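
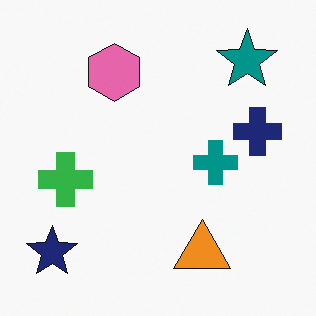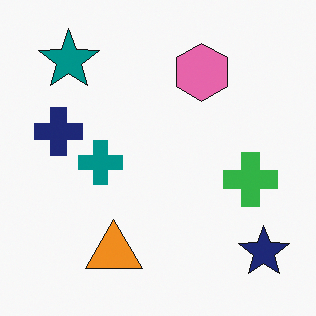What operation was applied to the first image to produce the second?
Flipped horizontally (left ↔ right).

The navy star is in the bottom-left of the first image and the bottom-right of the second — shapes on opposite sides of the vertical midline have swapped in a mirror flip.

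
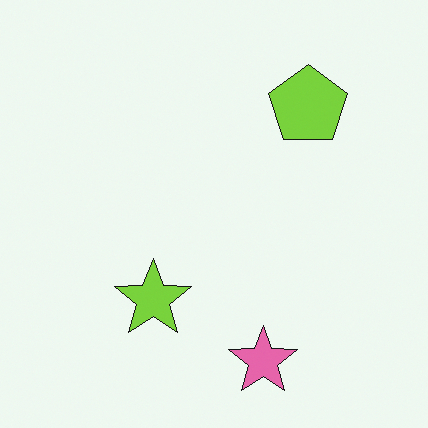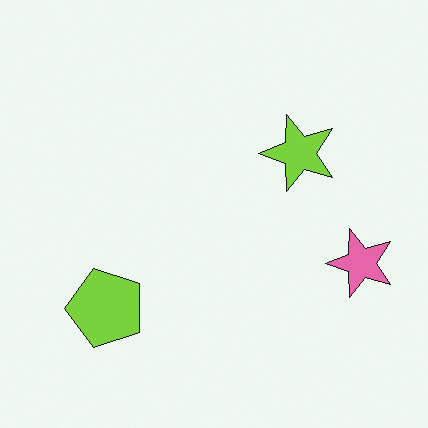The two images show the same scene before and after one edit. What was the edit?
This is the original image transposed (reflected across the top-left ↔ bottom-right diagonal).

Shapes have swapped their row and column positions — what was in the top-right is now in the bottom-left — a diagonal reflection.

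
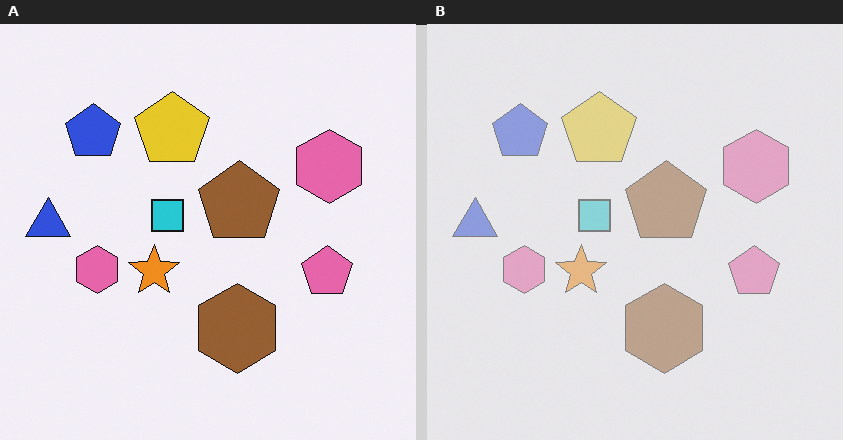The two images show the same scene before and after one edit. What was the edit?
The image was washed out (contrast reduced).

Tones are pushed toward mid-grey across the whole image — a global contrast change.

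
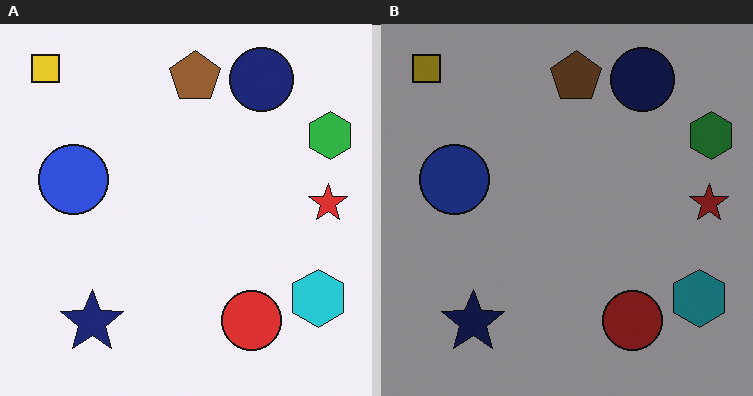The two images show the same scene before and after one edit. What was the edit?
It was noticeably darkened.

Every pixel — background and shapes alike — is uniformly darkened.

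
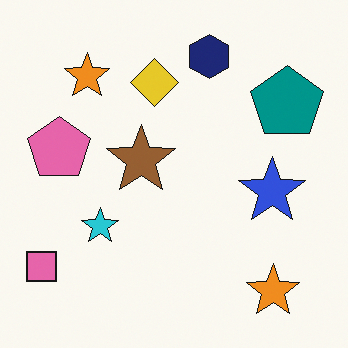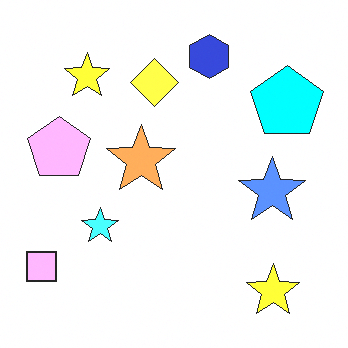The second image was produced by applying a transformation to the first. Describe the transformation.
The second image is the first noticeably brightened.

Every pixel — background and shapes alike — is uniformly brightened.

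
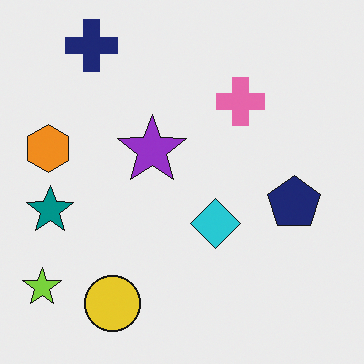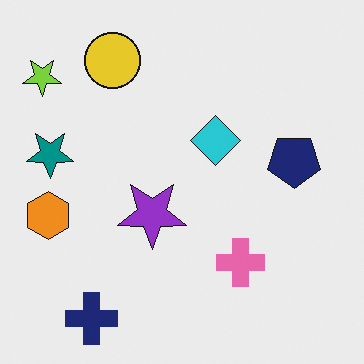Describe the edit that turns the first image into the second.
The second image is the first flipped vertically (top ↔ bottom).

The navy cross is in the top-left of the first image and the bottom-left of the second — shapes on opposite sides of the horizontal midline have swapped in a mirror flip.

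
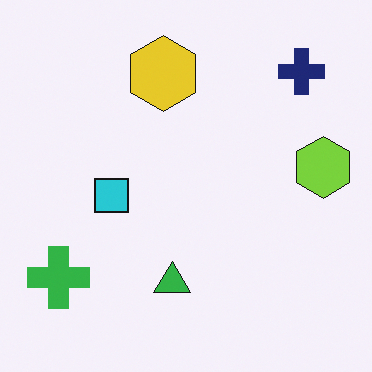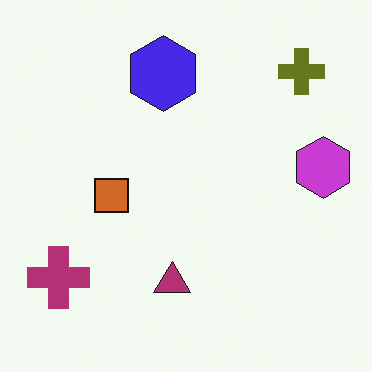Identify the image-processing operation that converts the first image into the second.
This is the original image hue-shifted by a large amount.

Every shape's color has rotated by the same amount around the hue wheel — a uniform hue shift.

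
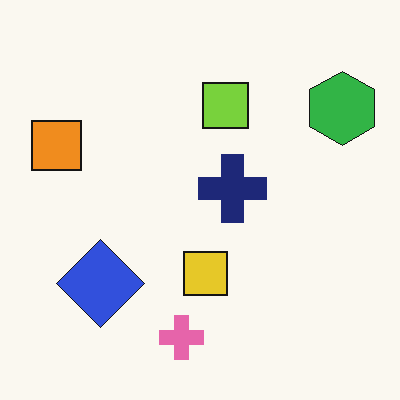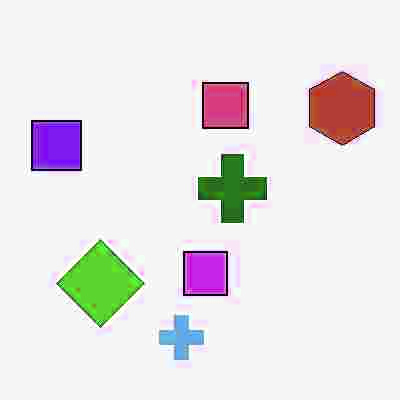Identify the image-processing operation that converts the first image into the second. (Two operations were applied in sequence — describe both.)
The image was degraded with heavy JPEG compression, then hue-shifted through roughly half the color wheel.

Blocky 8×8 compression artifacts appear around shape edges and the flat background shows ringing — characteristic JPEG degradation. Every shape's color has rotated by the same amount around the hue wheel — a uniform hue shift.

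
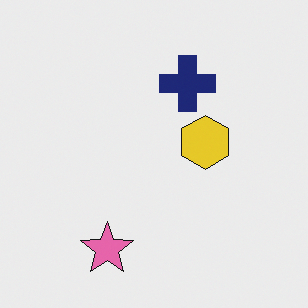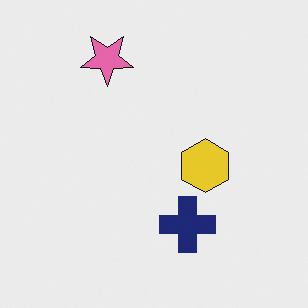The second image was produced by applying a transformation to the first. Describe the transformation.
The transformation is: flipped vertically (top ↔ bottom).

The pink star is in the bottom of the first image and the top of the second — shapes on opposite sides of the horizontal midline have swapped in a mirror flip.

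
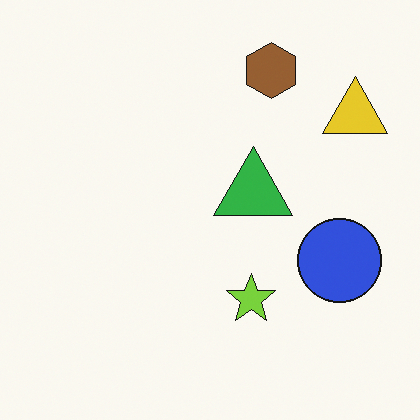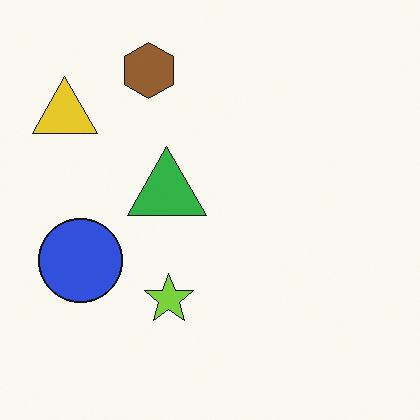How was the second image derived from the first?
Flipped horizontally (left ↔ right).

The yellow triangle is in the top-right of the first image and the top-left of the second — shapes on opposite sides of the vertical midline have swapped in a mirror flip.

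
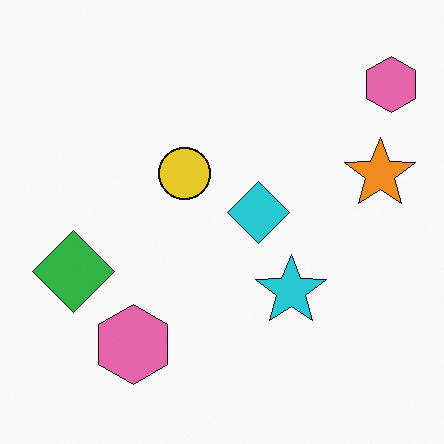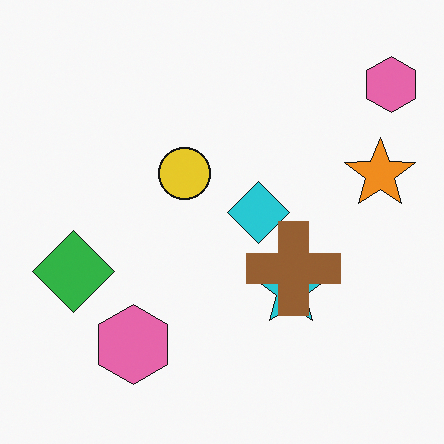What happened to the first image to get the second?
This is the original image overlaid with an additional brown cross.

A brown cross appears in the second image that is absent from the first.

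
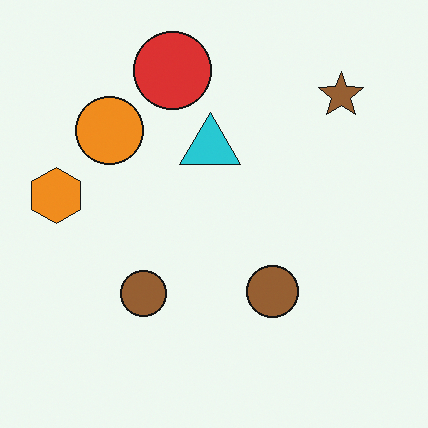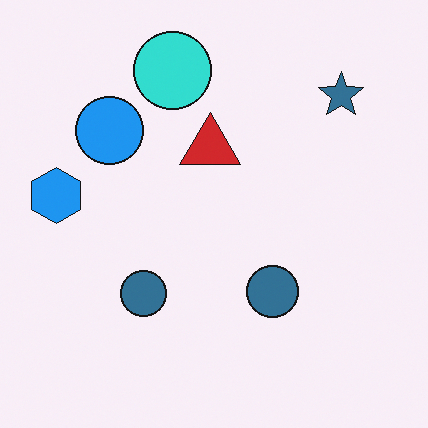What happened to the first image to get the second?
It was hue-shifted through roughly half the color wheel.

Every shape's color has rotated by the same amount around the hue wheel — a uniform hue shift.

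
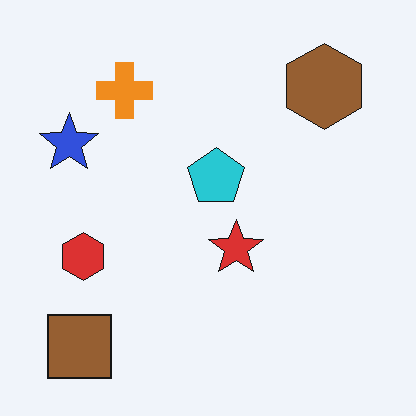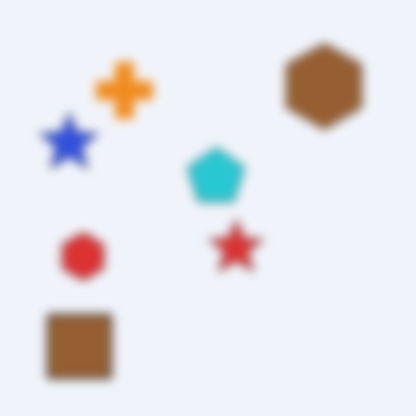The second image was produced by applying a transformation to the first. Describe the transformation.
The transformation is: strongly gaussian-blurred.

Shape edges and outlines are uniformly softened across the whole image.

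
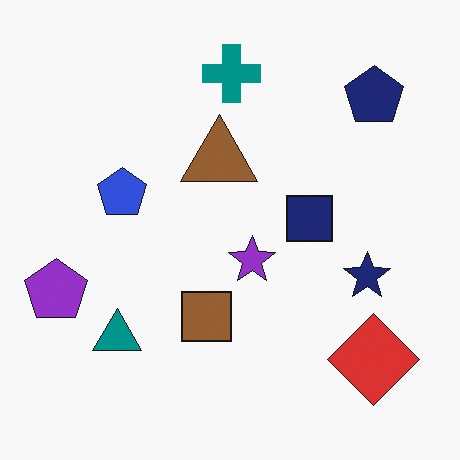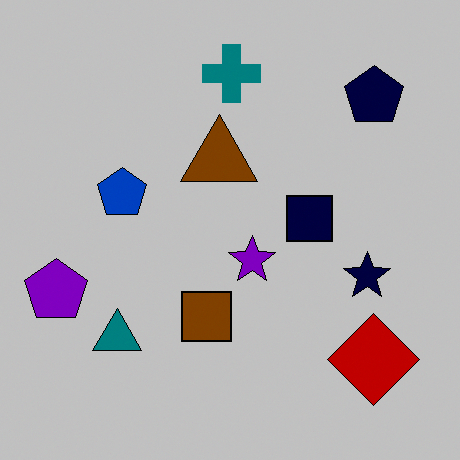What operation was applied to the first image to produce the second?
Heavily posterized to just a handful of flat colors.

Each flat color has snapped to a coarser quantized level — most visibly, the near-white background has dropped to a flat grey.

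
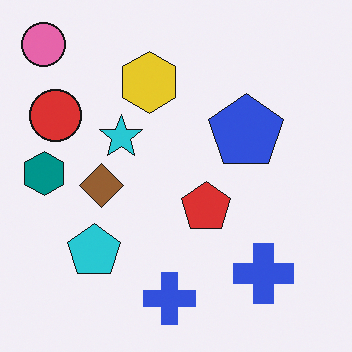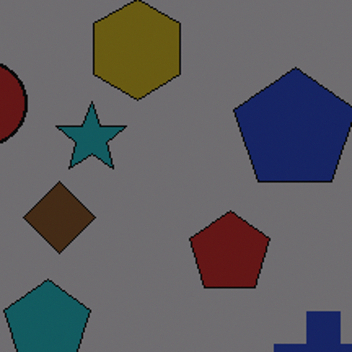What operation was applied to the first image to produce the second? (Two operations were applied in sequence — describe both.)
The image was noticeably darkened, then cropped tightly and scaled back up.

Every pixel — background and shapes alike — is uniformly darkened. The visible shapes are larger and the field of view is narrower; shapes near the original edges may be partly or wholly outside the frame — a crop-and-rescale.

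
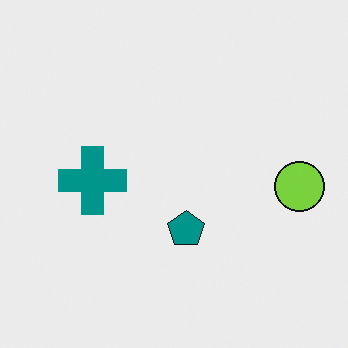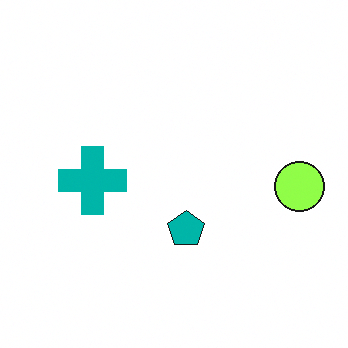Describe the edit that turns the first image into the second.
The transformation is: brightened a little.

Every pixel — background and shapes alike — is uniformly brightened.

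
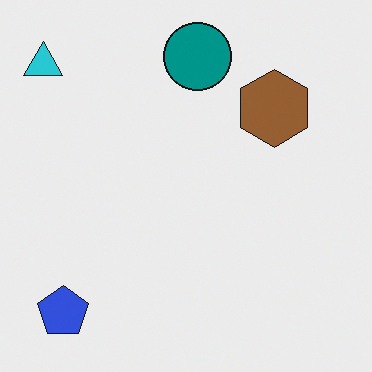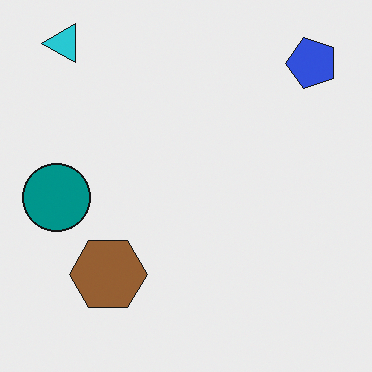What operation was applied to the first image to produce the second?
Transposed (reflected across the top-left ↔ bottom-right diagonal).

Shapes have swapped their row and column positions — what was in the top-right is now in the bottom-left — a diagonal reflection.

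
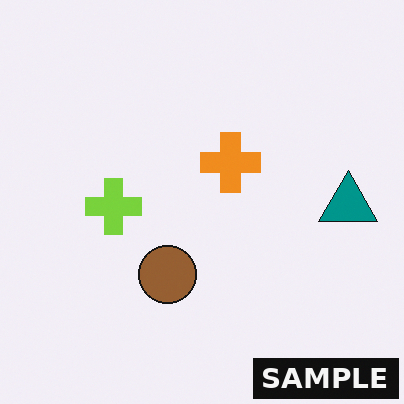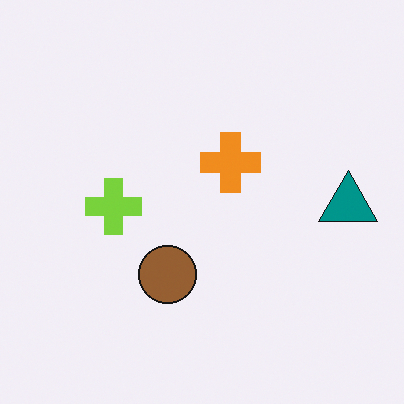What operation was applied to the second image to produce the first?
Watermarked with the text "SAMPLE" in the lower-right corner.

A dark label reading "SAMPLE" appears in the lower-right corner.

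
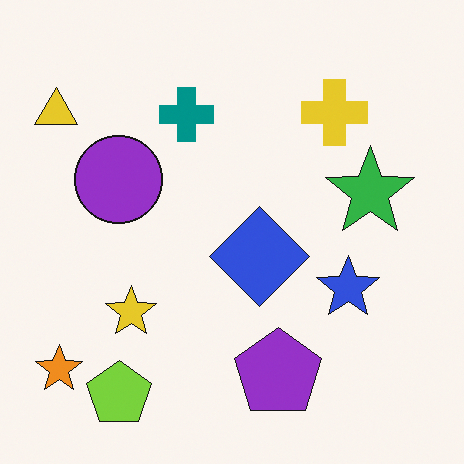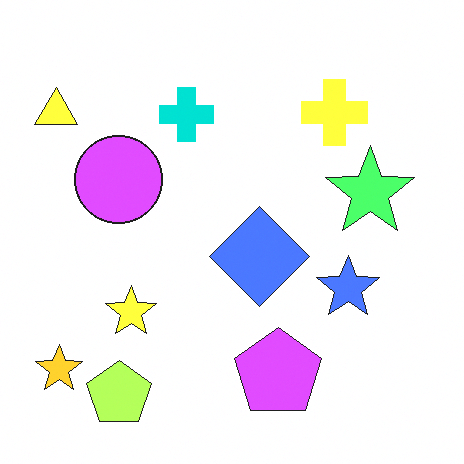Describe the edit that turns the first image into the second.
The image was brightened a lot.

Every pixel — background and shapes alike — is uniformly brightened.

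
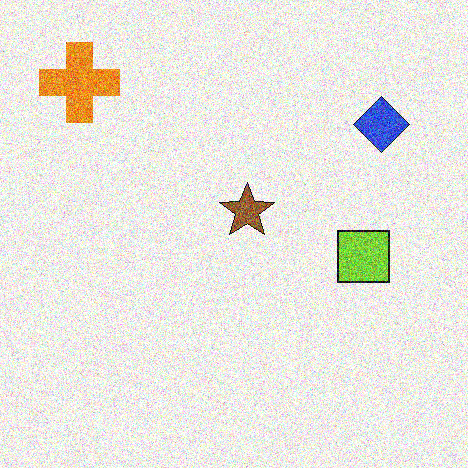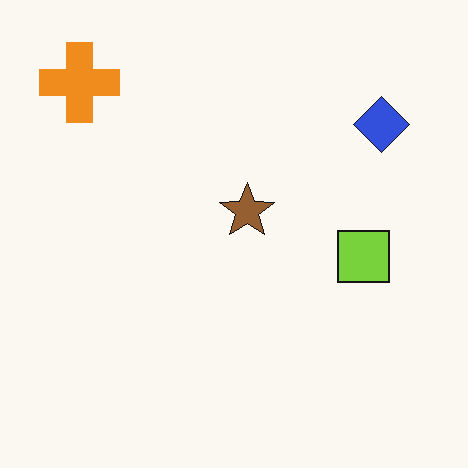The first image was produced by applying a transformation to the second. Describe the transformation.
Degraded with heavy additive noise.

Random speckle covers the whole image, including the flat background.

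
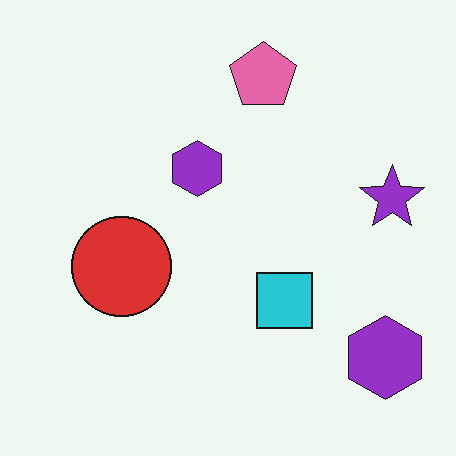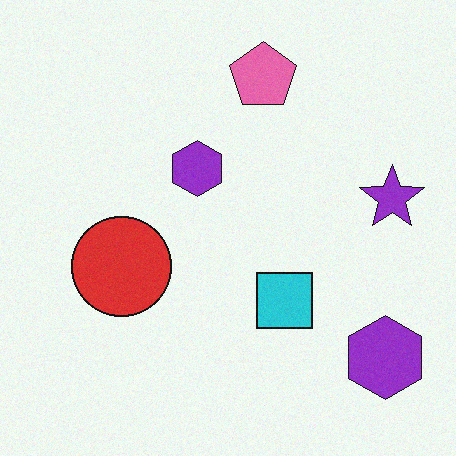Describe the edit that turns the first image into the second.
The transformation is: degraded with light additive noise.

Random speckle covers the whole image, including the flat background.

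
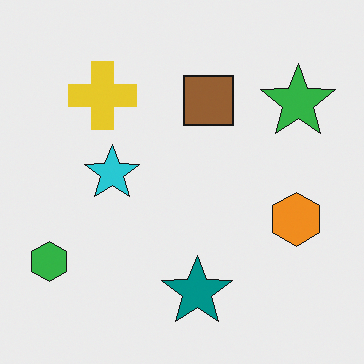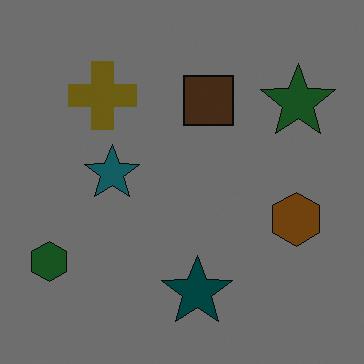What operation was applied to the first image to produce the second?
The second image is the first substantially darkened.

Every pixel — background and shapes alike — is uniformly darkened.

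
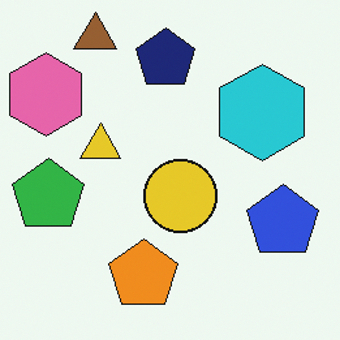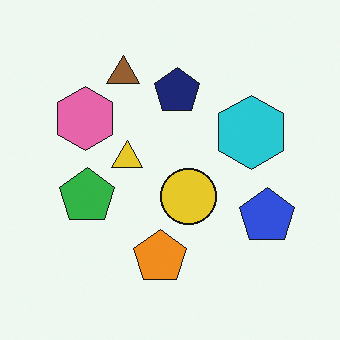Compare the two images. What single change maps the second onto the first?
It was cropped to a modestly smaller region and rescaled.

The visible shapes are larger and the field of view is narrower; shapes near the original edges may be partly or wholly outside the frame — a crop-and-rescale.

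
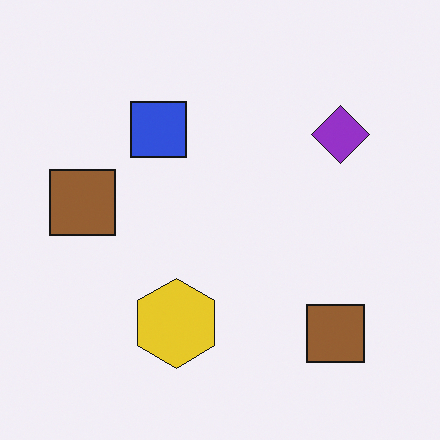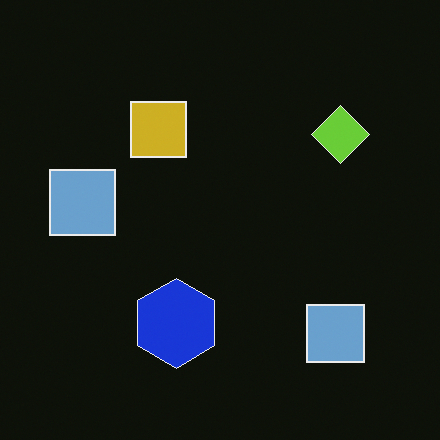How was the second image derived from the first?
The transformation is: color-inverted (negative).

The light background has become dark and every shape's color is its complement — a photographic negative.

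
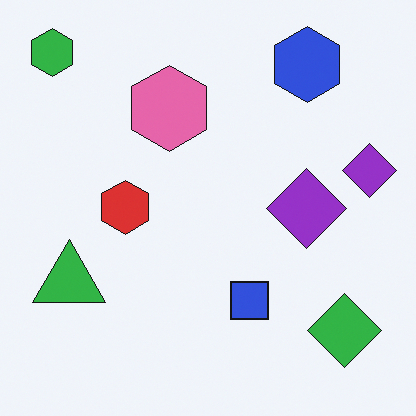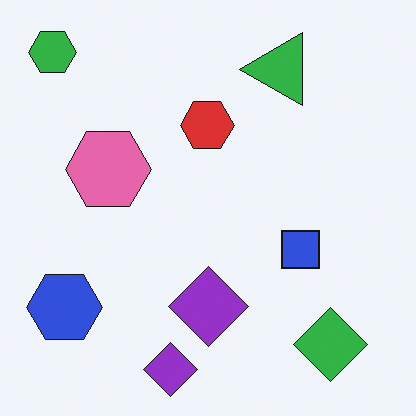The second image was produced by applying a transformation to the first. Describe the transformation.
This is the original image transposed (reflected across the top-left ↔ bottom-right diagonal).

Shapes have swapped their row and column positions — what was in the top-right is now in the bottom-left — a diagonal reflection.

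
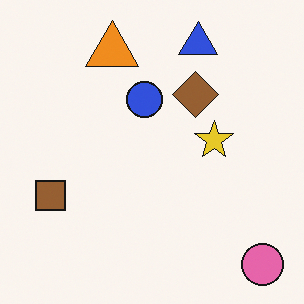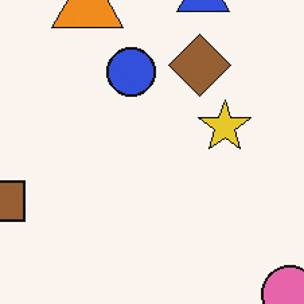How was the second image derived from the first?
This is the original image cropped to a modestly smaller region and rescaled.

The visible shapes are larger and the field of view is narrower; shapes near the original edges may be partly or wholly outside the frame — a crop-and-rescale.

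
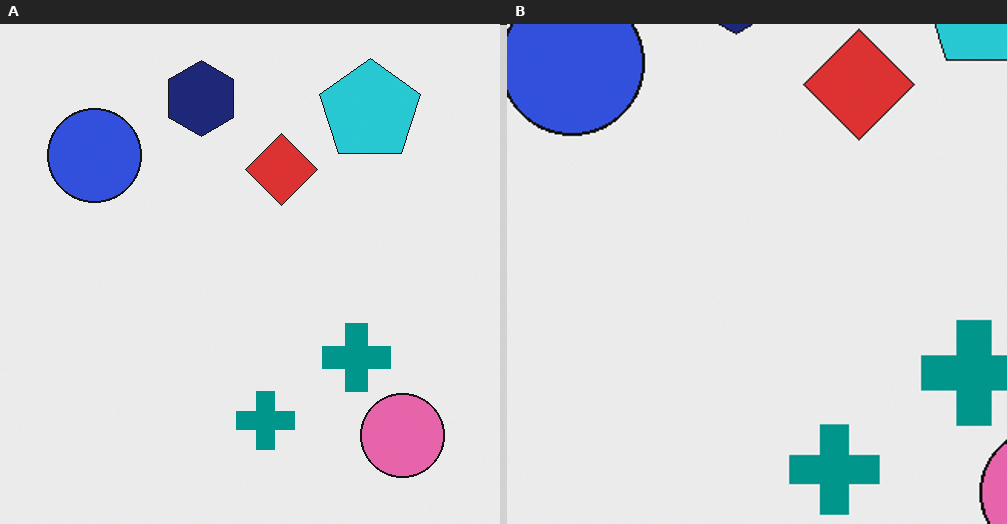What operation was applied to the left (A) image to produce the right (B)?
This is the original image cropped to a modestly smaller region and rescaled.

The visible shapes are larger and the field of view is narrower; shapes near the original edges may be partly or wholly outside the frame — a crop-and-rescale.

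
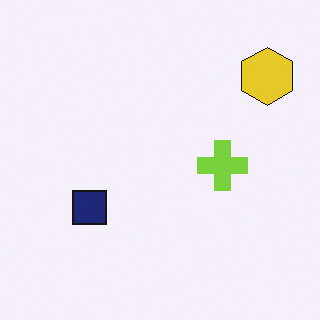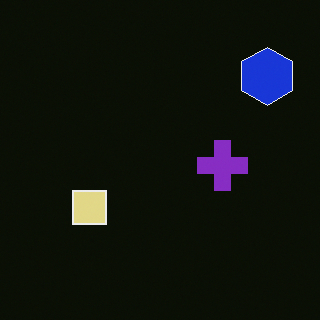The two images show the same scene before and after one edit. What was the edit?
The transformation is: color-inverted (negative).

The light background has become dark and every shape's color is its complement — a photographic negative.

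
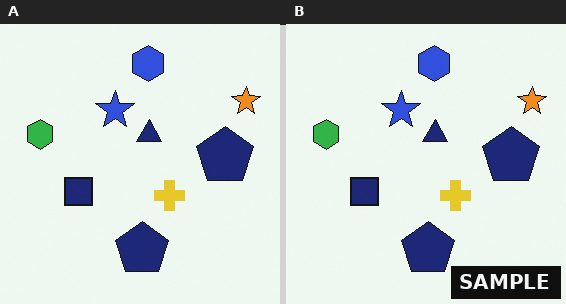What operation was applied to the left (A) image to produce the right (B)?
This is the original image watermarked with the text "SAMPLE" in the lower-right corner.

A dark label reading "SAMPLE" appears in the lower-right corner.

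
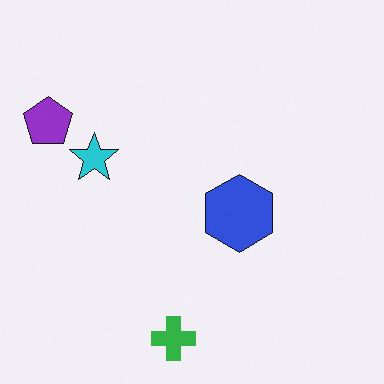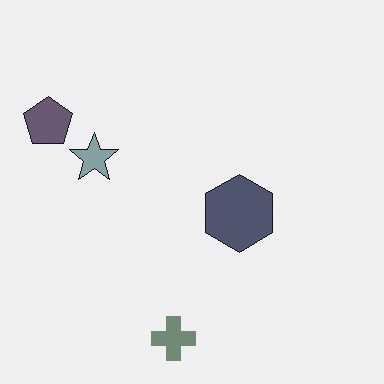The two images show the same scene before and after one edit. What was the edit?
It was heavily desaturated.

All colors are more muted and greyish — a global saturation change.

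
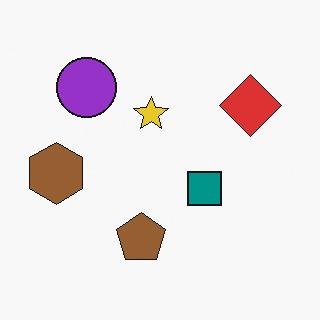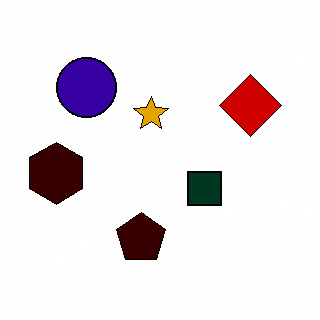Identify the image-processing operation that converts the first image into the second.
Boosted in contrast.

Tones are pushed away from mid-grey across the whole image — a global contrast change.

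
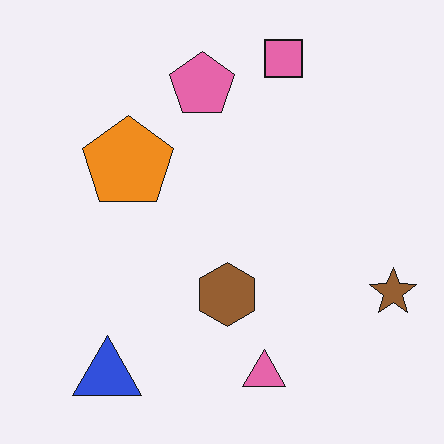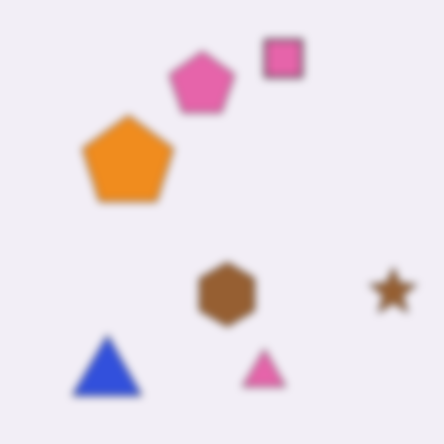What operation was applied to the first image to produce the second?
The transformation is: moderately blurred.

Shape edges and outlines are uniformly softened across the whole image.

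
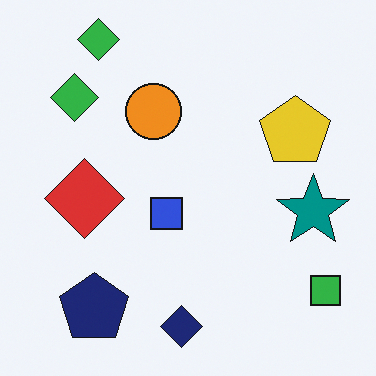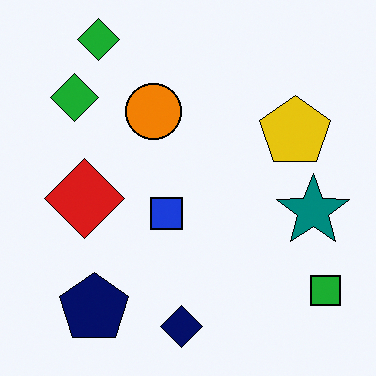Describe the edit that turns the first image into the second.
This is the original image given slightly increased contrast.

Tones are pushed away from mid-grey across the whole image — a global contrast change.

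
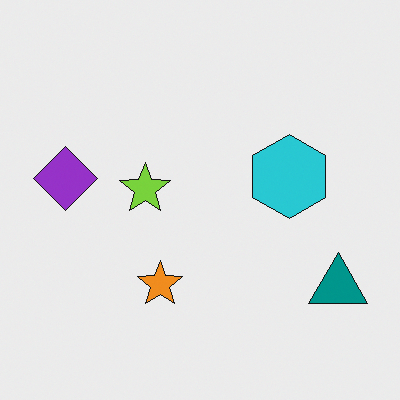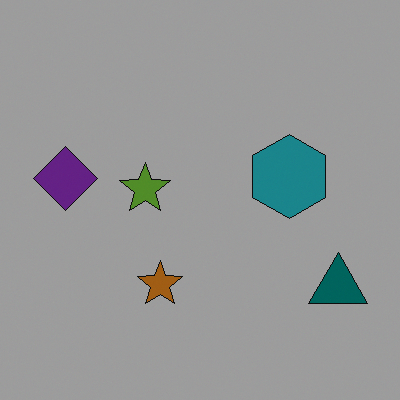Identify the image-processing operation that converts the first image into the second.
Darkened a lot.

Every pixel — background and shapes alike — is uniformly darkened.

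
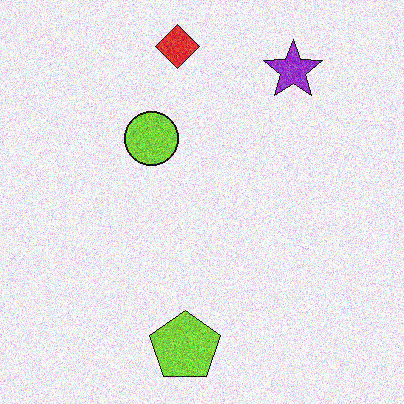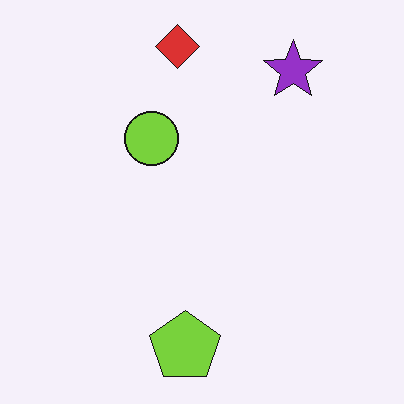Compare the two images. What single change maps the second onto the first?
The first image is the second degraded with heavy additive noise.

Random speckle covers the whole image, including the flat background.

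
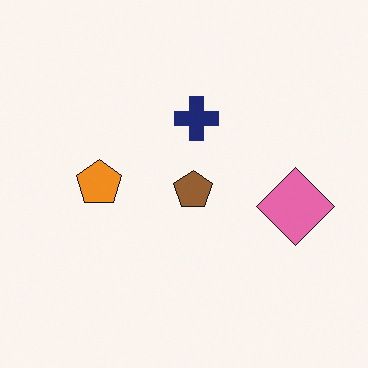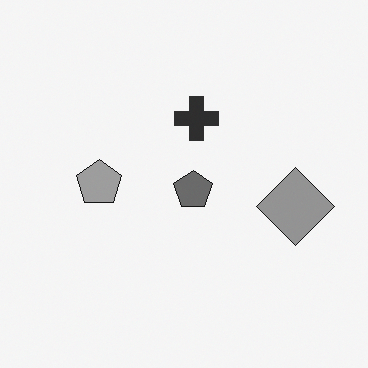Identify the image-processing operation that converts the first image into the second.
This is the original image converted to grayscale.

All color is removed — every shape is now a shade of grey.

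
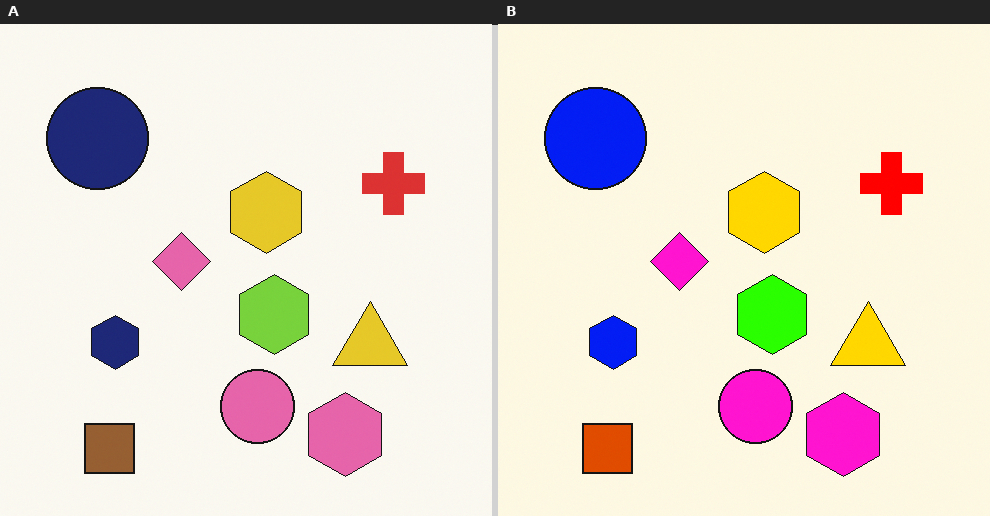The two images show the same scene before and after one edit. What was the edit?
It was heavily oversaturated.

All colors are more vivid — a global saturation change.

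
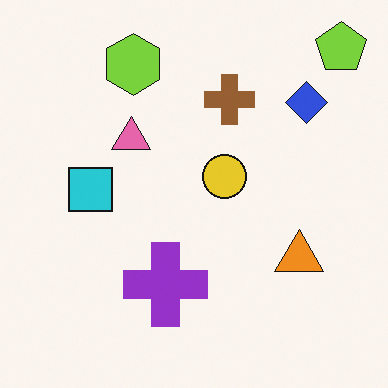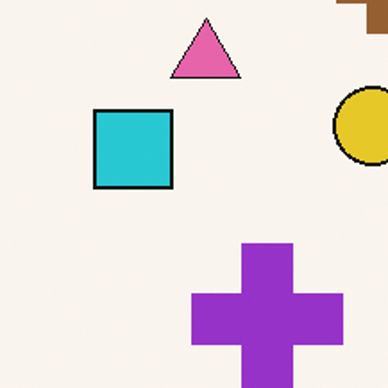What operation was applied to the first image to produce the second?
It was cropped tightly and scaled back up.

The visible shapes are larger and the field of view is narrower; shapes near the original edges may be partly or wholly outside the frame — a crop-and-rescale.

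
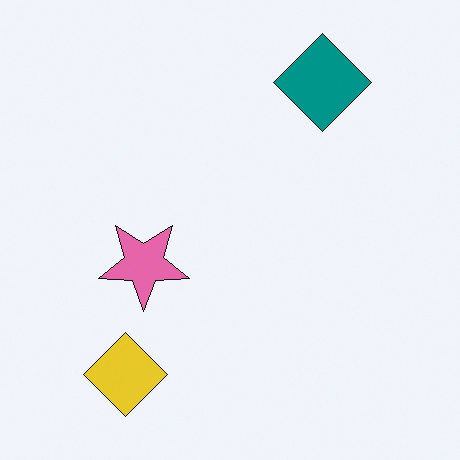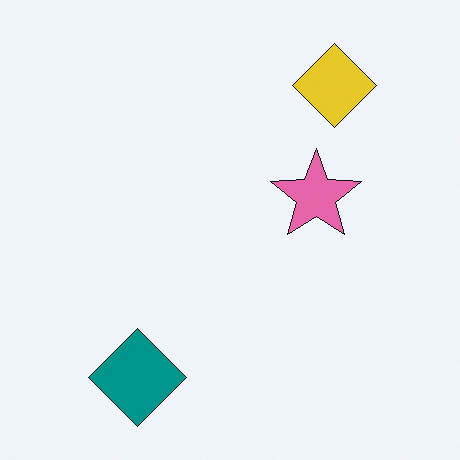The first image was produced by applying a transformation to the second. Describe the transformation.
This is the original image rotated 180°.

The yellow diamond sits in the top-right of the second image and the bottom-left of the first — consistent with a whole-image 180° rotation.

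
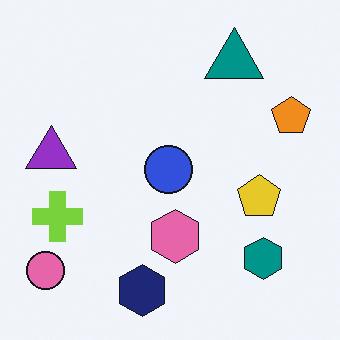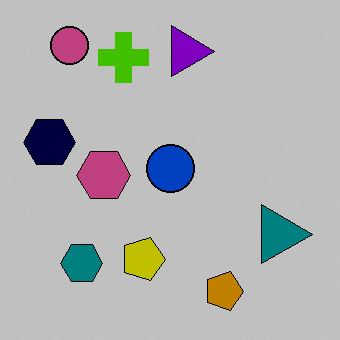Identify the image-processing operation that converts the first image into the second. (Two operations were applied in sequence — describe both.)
The transformation is: heavily posterized to just a handful of flat colors, then rotated 90° clockwise.

Each flat color has snapped to a coarser quantized level — most visibly, the near-white background has dropped to a flat grey. The pink circle sits in the bottom-left of the first image and the top-left of the second — consistent with a whole-image 90° clockwise rotation.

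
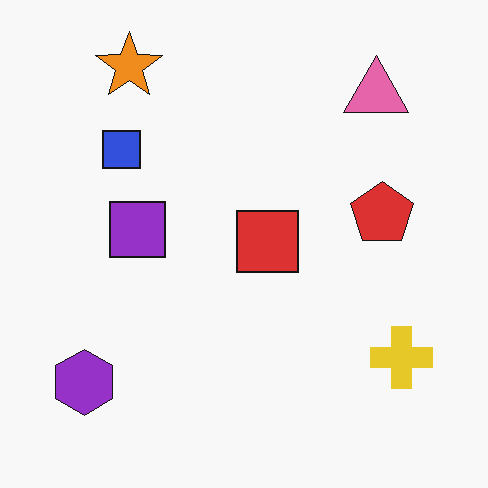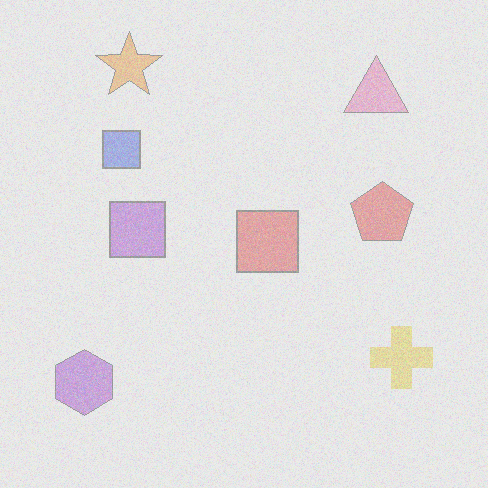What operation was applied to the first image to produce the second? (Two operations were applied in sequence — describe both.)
Degraded with a thick layer of grain, then washed out (contrast reduced).

Random speckle covers the whole image, including the flat background. Tones are pushed toward mid-grey across the whole image — a global contrast change.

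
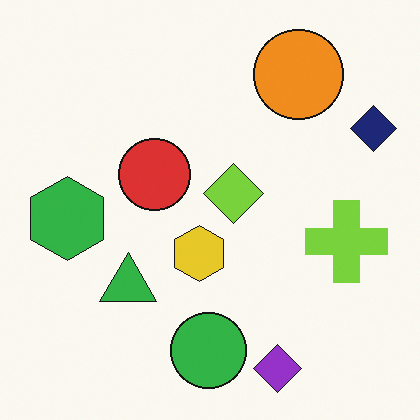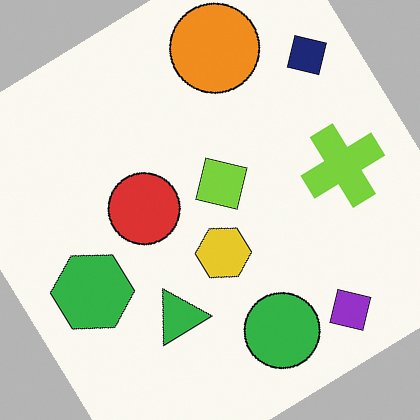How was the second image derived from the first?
The second image is the first rotated counter-clockwise by a large amount — several tens of degrees.

Every shape is tilted by the same angle and the image corners show triangular fill wedges — a whole-image rotation by a non-right angle.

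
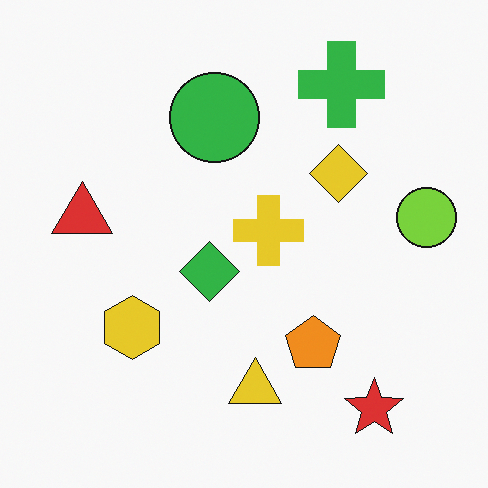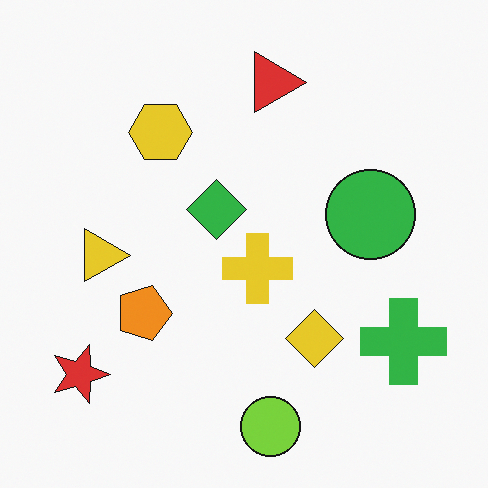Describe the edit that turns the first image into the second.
This is the original image rotated 90° clockwise.

The red star sits in the bottom-right of the first image and the bottom-left of the second — consistent with a whole-image 90° clockwise rotation.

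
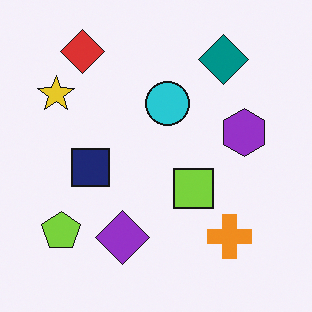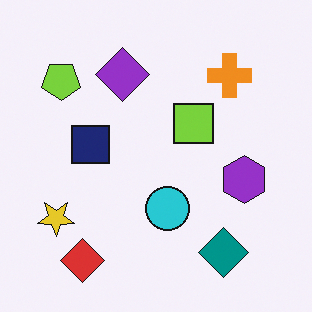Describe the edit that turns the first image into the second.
It was flipped vertically (top ↔ bottom).

The red diamond is in the top-left of the first image and the bottom-left of the second — shapes on opposite sides of the horizontal midline have swapped in a mirror flip.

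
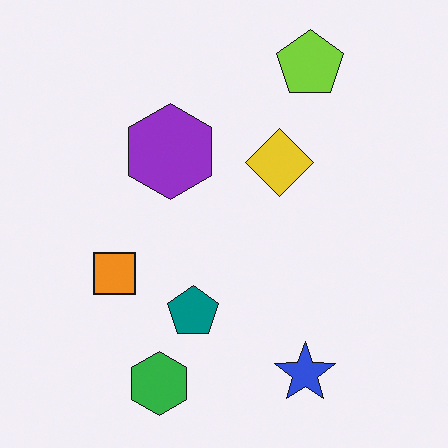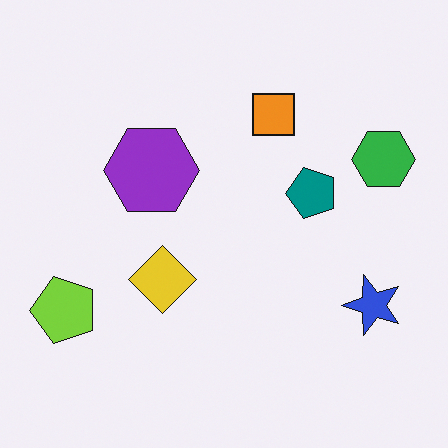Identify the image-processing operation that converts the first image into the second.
The second image is the first transposed (reflected across the top-left ↔ bottom-right diagonal).

Shapes have swapped their row and column positions — what was in the top-right is now in the bottom-left — a diagonal reflection.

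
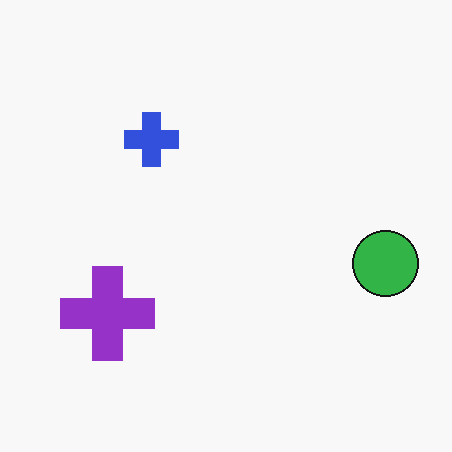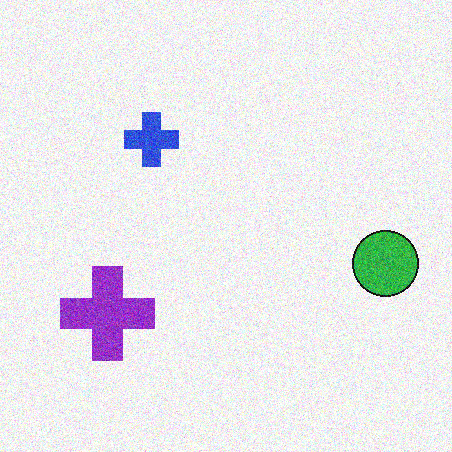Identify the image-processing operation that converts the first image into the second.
The second image is the first degraded with visible gaussian noise.

Random speckle covers the whole image, including the flat background.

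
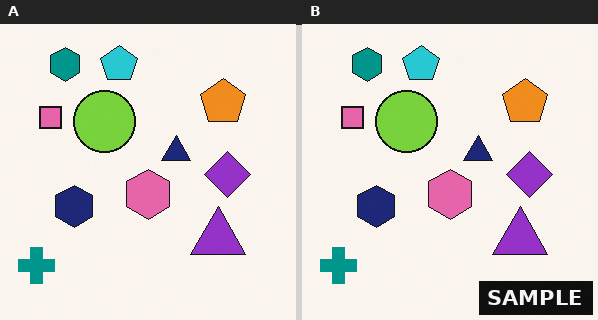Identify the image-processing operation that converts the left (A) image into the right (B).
This is the original image watermarked with the text "SAMPLE" in the lower-right corner.

A dark label reading "SAMPLE" appears in the lower-right corner.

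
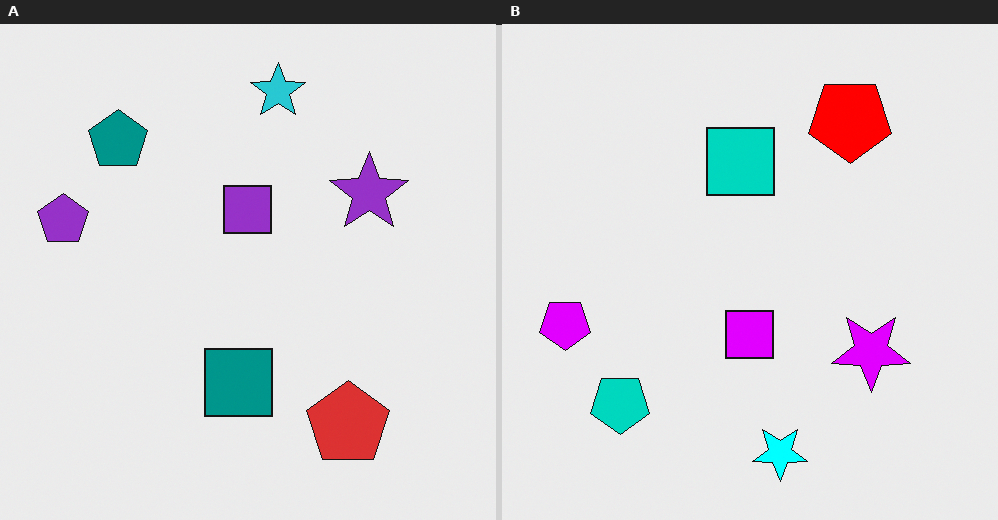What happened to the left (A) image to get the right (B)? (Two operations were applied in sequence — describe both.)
Flipped vertically (top ↔ bottom), then heavily oversaturated.

The cyan star is in the top of the left (A) image and the bottom of the right (B) — shapes on opposite sides of the horizontal midline have swapped in a mirror flip. All colors are more vivid — a global saturation change.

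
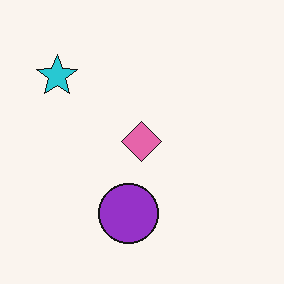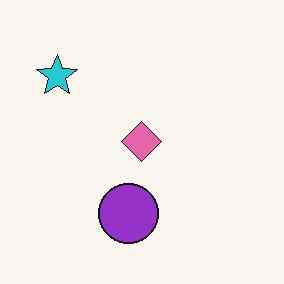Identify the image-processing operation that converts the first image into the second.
It was JPEG-compressed with visible artifacts.

Blocky 8×8 compression artifacts appear around shape edges and the flat background shows ringing — characteristic JPEG degradation.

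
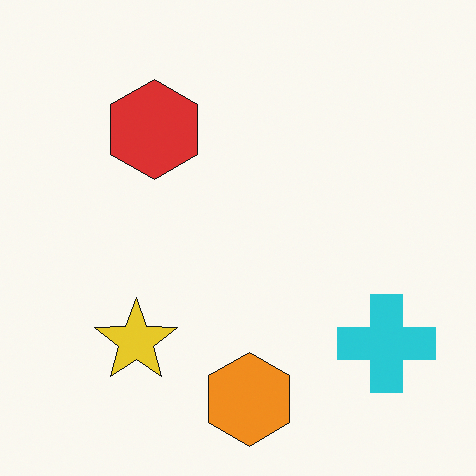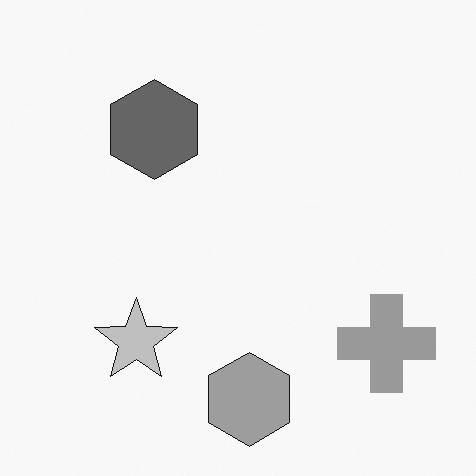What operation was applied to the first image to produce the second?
It was converted to grayscale.

All color is removed — every shape is now a shade of grey.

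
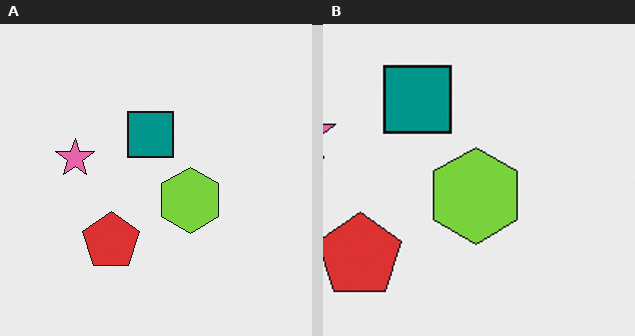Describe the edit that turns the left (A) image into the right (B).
The transformation is: cropped to a modestly smaller region and rescaled.

The visible shapes are larger and the field of view is narrower; shapes near the original edges may be partly or wholly outside the frame — a crop-and-rescale.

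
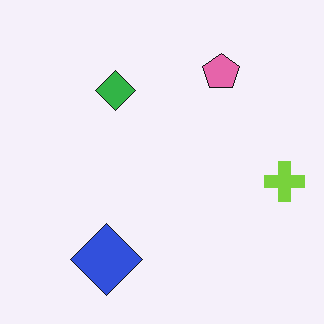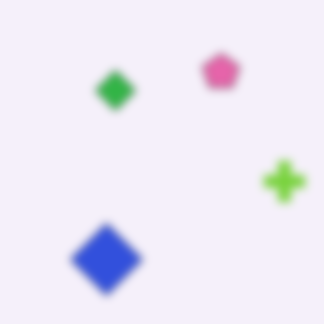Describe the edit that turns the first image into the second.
Moderately blurred.

Shape edges and outlines are uniformly softened across the whole image.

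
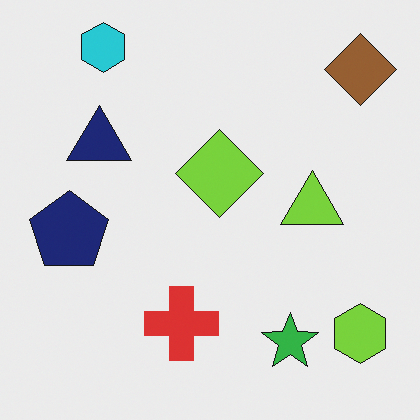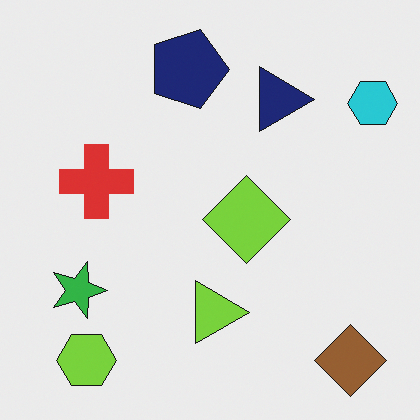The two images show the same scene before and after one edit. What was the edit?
This is the original image rotated 90° clockwise.

The brown diamond sits in the top-right of the first image and the bottom-right of the second — consistent with a whole-image 90° clockwise rotation.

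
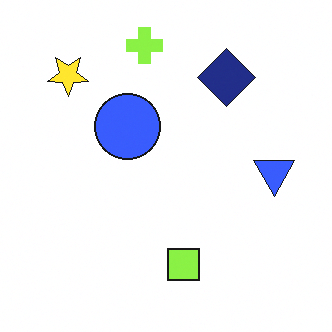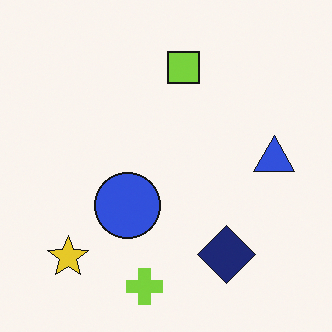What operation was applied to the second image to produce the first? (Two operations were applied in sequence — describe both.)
The image was slightly brightened, then flipped vertically (top ↔ bottom).

Every pixel — background and shapes alike — is uniformly brightened. The lime cross is in the bottom of the second image and the top of the first — shapes on opposite sides of the horizontal midline have swapped in a mirror flip.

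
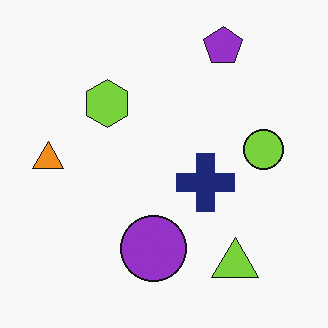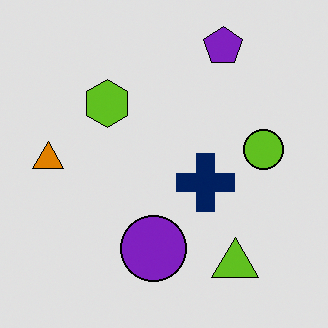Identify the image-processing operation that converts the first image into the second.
This is the original image posterized to a reduced palette.

Each flat color has snapped to a coarser quantized level — most visibly, the near-white background has dropped to a flat grey.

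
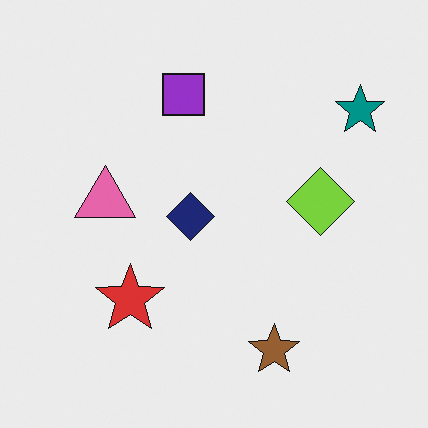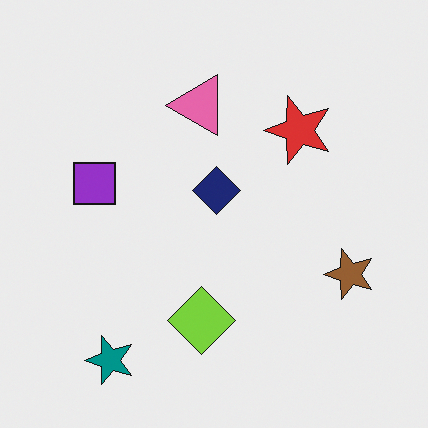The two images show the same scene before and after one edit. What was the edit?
The transformation is: transposed (reflected across the top-left ↔ bottom-right diagonal).

Shapes have swapped their row and column positions — what was in the top-right is now in the bottom-left — a diagonal reflection.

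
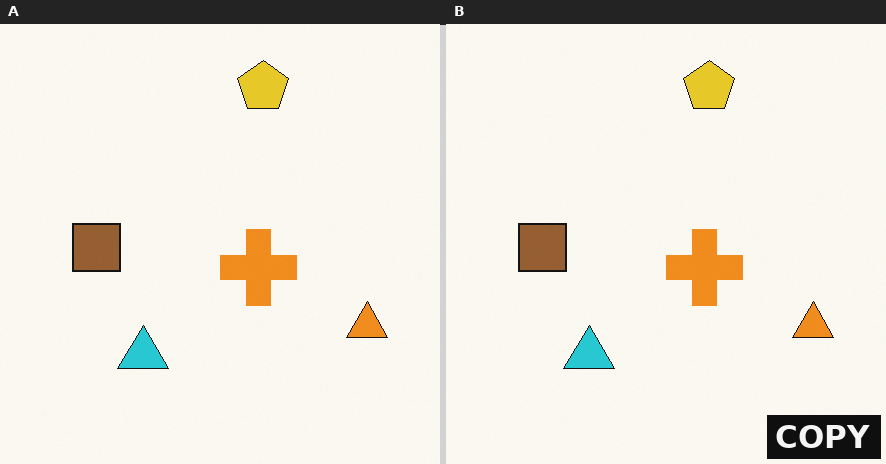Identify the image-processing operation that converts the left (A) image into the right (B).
The right (B) image is the left (A) watermarked with the text "COPY" in the lower-right corner.

A dark label reading "COPY" appears in the lower-right corner.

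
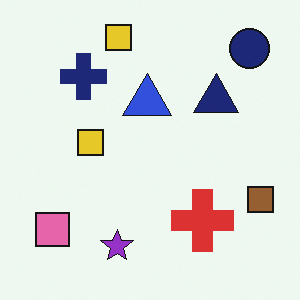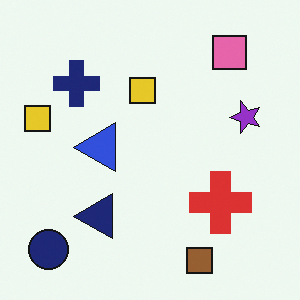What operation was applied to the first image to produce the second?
The transformation is: transposed (reflected across the top-left ↔ bottom-right diagonal).

Shapes have swapped their row and column positions — what was in the top-right is now in the bottom-left — a diagonal reflection.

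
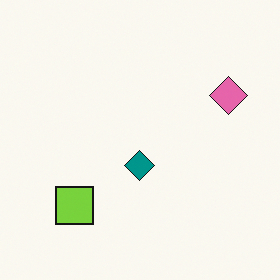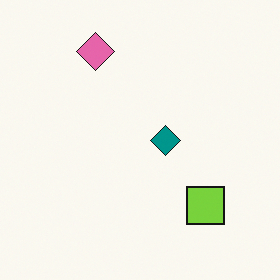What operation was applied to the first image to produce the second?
The transformation is: rotated 90° counter-clockwise.

The pink diamond sits in the right of the first image and the top of the second — consistent with a whole-image 90° counter-clockwise rotation.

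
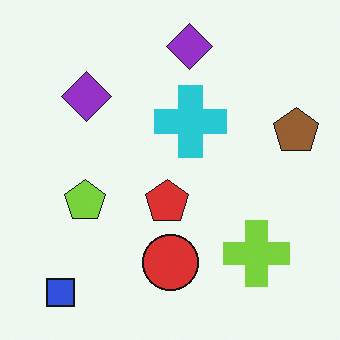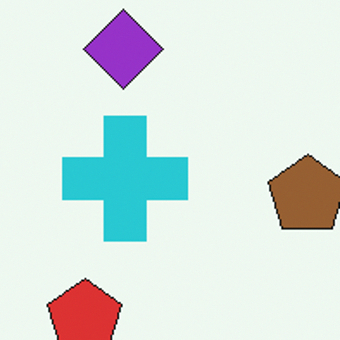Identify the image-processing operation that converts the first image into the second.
The second image is the first cropped tightly and scaled back up.

The visible shapes are larger and the field of view is narrower; shapes near the original edges may be partly or wholly outside the frame — a crop-and-rescale.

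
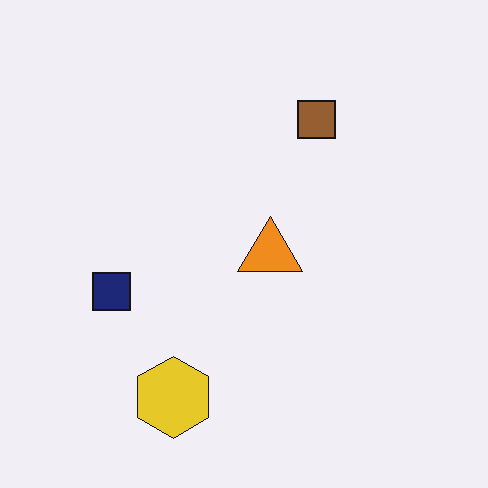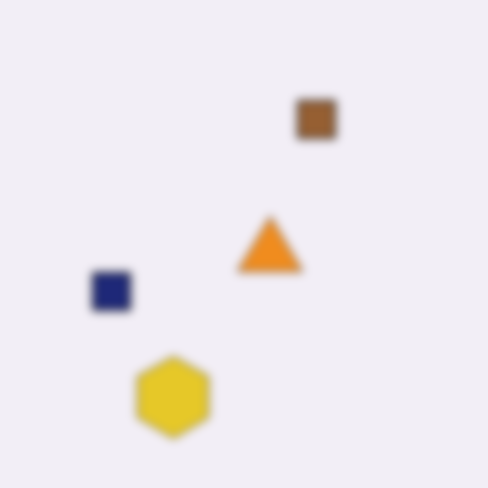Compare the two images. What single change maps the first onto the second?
It was moderately blurred.

Shape edges and outlines are uniformly softened across the whole image.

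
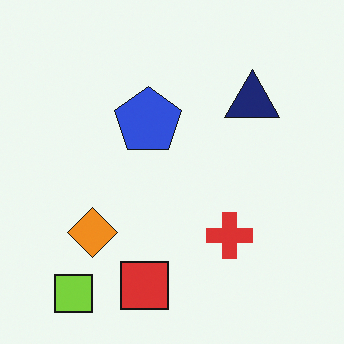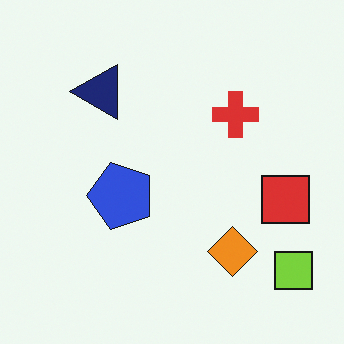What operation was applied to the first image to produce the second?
The transformation is: rotated 90° counter-clockwise.

The lime square sits in the bottom-left of the first image and the bottom-right of the second — consistent with a whole-image 90° counter-clockwise rotation.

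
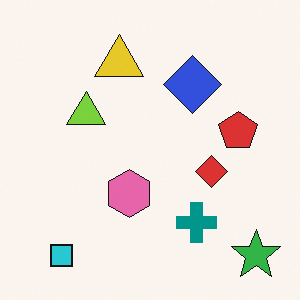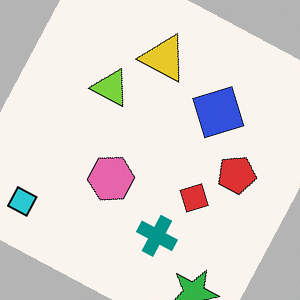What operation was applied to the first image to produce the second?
The second image is the first rotated clockwise by a moderate amount.

Every shape is tilted by the same angle and the image corners show triangular fill wedges — a whole-image rotation by a non-right angle.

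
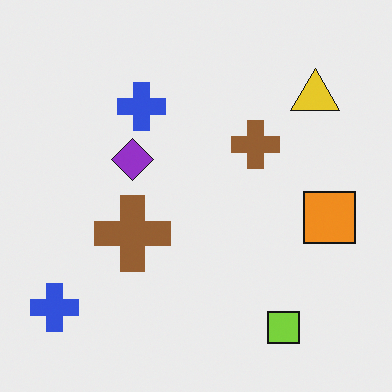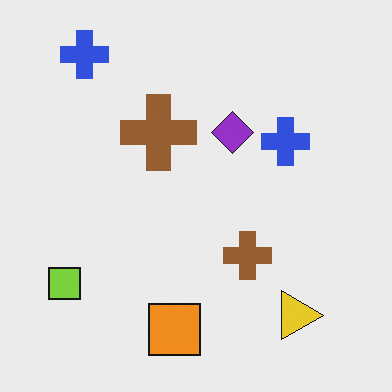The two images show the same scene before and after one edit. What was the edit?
This is the original image rotated 90° clockwise.

The lime square sits in the bottom-right of the first image and the bottom-left of the second — consistent with a whole-image 90° clockwise rotation.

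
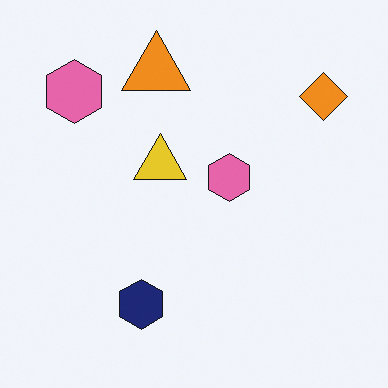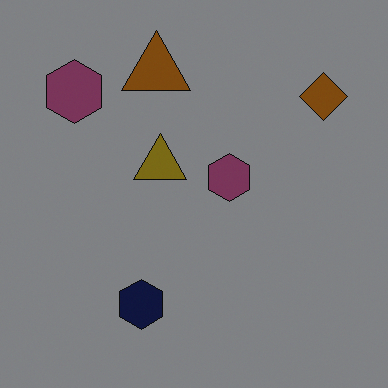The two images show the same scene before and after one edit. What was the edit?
It was noticeably darkened.

Every pixel — background and shapes alike — is uniformly darkened.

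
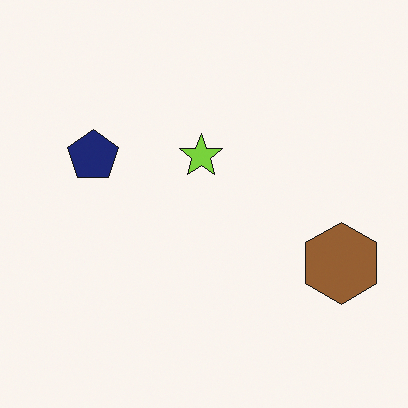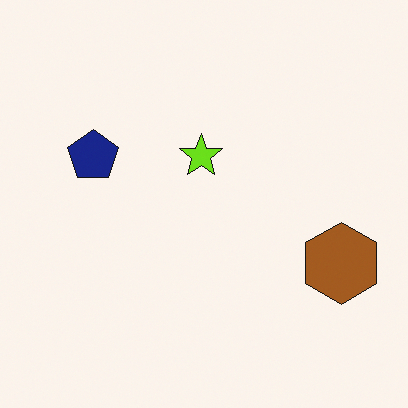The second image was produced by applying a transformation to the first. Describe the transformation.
The transformation is: slightly oversaturated.

All colors are more vivid — a global saturation change.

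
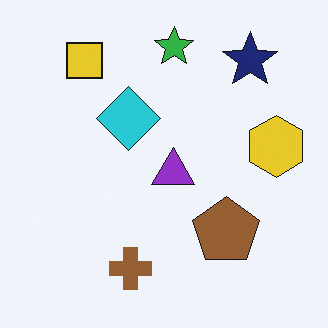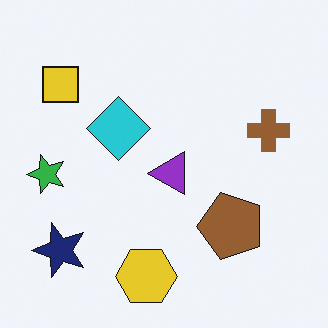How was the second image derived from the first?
The transformation is: transposed (reflected across the top-left ↔ bottom-right diagonal).

Shapes have swapped their row and column positions — what was in the top-right is now in the bottom-left — a diagonal reflection.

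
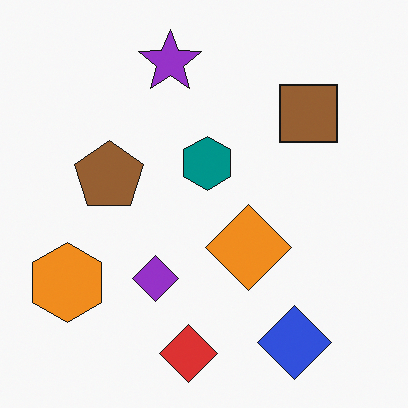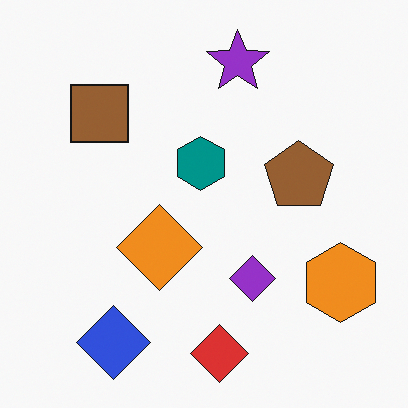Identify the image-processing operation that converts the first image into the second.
Flipped horizontally (left ↔ right).

The orange hexagon is in the bottom-left of the first image and the bottom-right of the second — shapes on opposite sides of the vertical midline have swapped in a mirror flip.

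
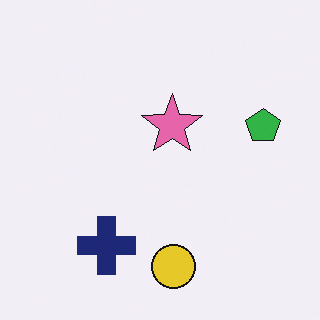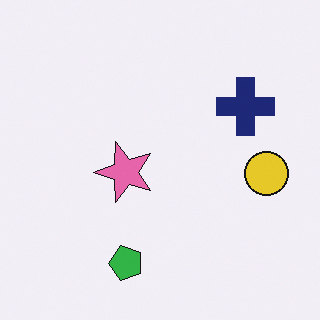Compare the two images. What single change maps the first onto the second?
It was transposed (reflected across the top-left ↔ bottom-right diagonal).

Shapes have swapped their row and column positions — what was in the top-right is now in the bottom-left — a diagonal reflection.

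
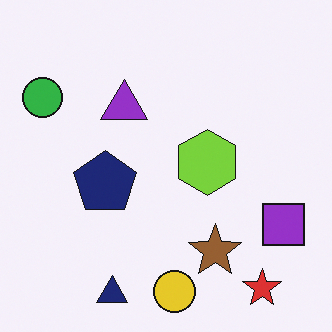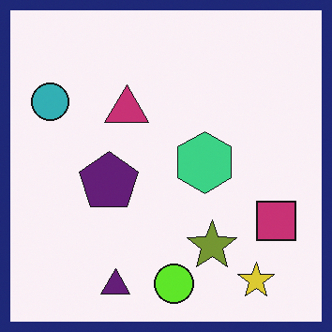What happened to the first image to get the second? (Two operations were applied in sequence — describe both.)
The image was hue-shifted by a small amount, then framed with a navy border.

Every shape's color has rotated by the same amount around the hue wheel — a uniform hue shift. A solid navy frame runs around the edge of the second image, with the content slightly shrunk inside it.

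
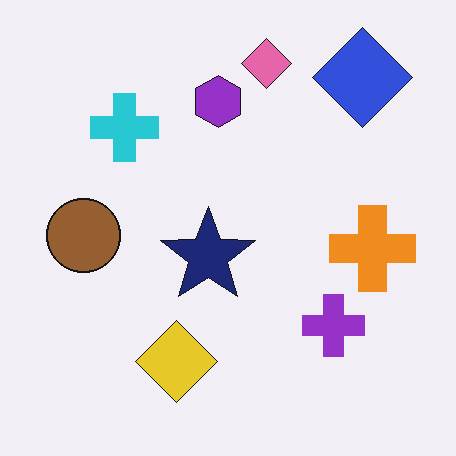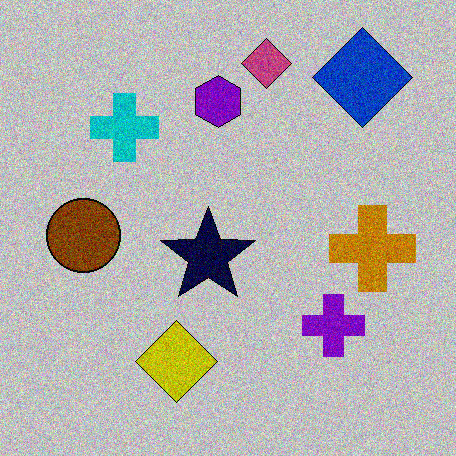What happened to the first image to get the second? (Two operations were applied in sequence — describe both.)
It was aggressively posterized, then degraded with moderate additive noise.

Each flat color has snapped to a coarser quantized level — most visibly, the near-white background has dropped to a flat grey. Random speckle covers the whole image, including the flat background.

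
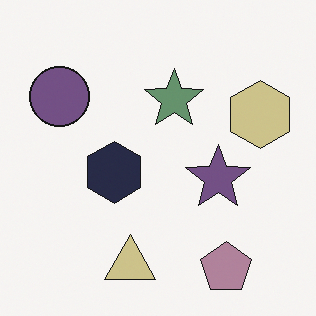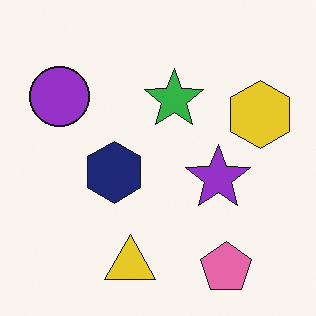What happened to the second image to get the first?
Heavily desaturated.

All colors are more muted and greyish — a global saturation change.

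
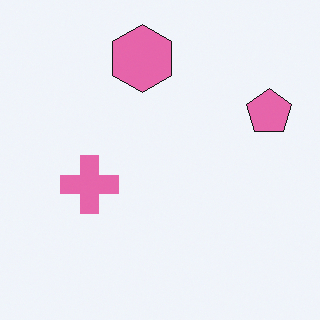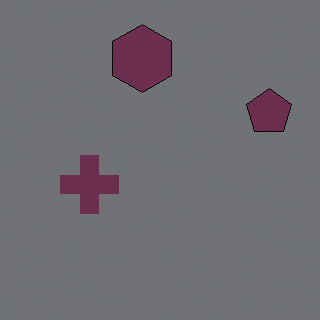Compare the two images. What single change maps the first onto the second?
The image was substantially darkened.

Every pixel — background and shapes alike — is uniformly darkened.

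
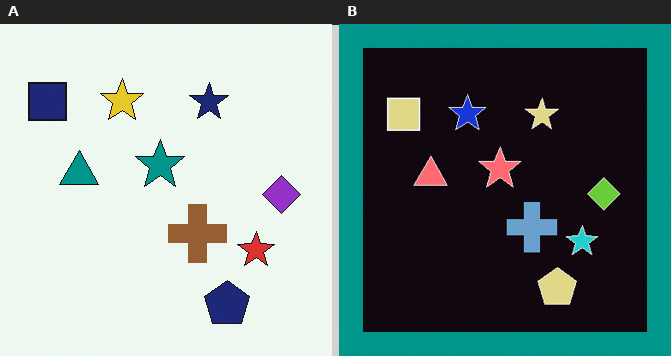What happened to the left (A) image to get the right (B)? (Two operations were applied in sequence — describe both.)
It was color-inverted (negative), then framed with a teal border.

The light background has become dark and every shape's color is its complement — a photographic negative. A solid teal frame runs around the edge of the right (B) image, with the content slightly shrunk inside it.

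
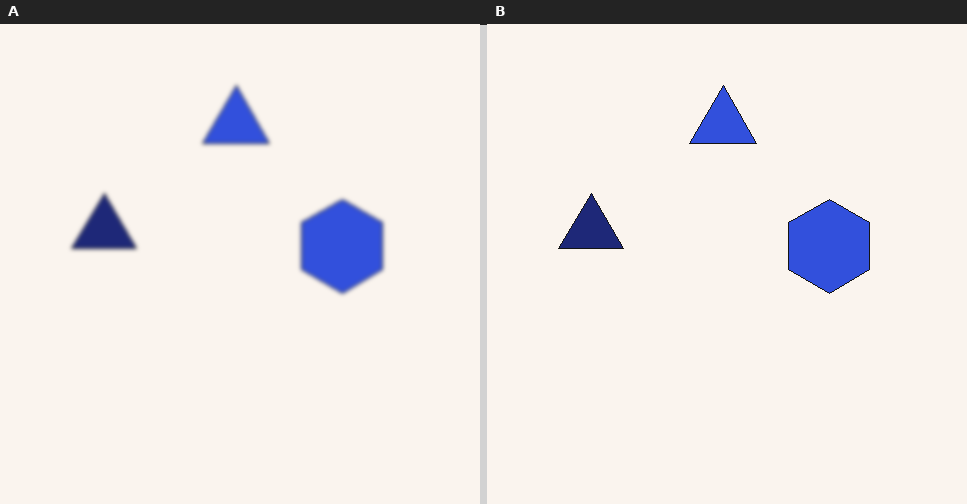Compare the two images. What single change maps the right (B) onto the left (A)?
The image was lightly blurred.

Shape edges and outlines are uniformly softened across the whole image.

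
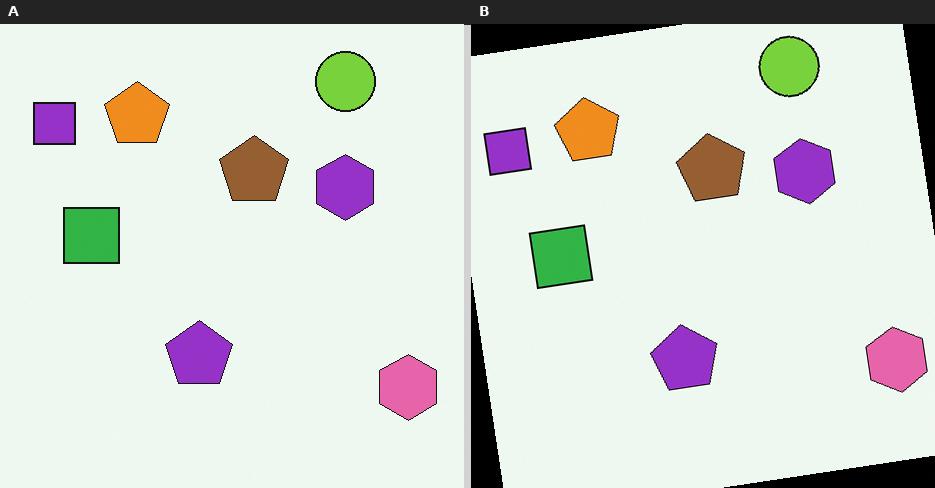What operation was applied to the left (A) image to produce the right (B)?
The transformation is: rotated counter-clockwise by a small amount.

Every shape is tilted by the same angle and the image corners show triangular fill wedges — a whole-image rotation by a non-right angle.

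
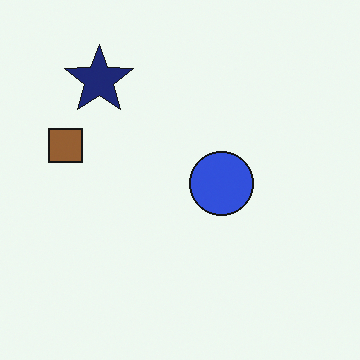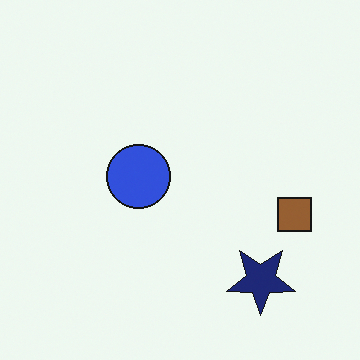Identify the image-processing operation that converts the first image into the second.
The second image is the first rotated 180°.

The navy star sits in the top-left of the first image and the bottom-right of the second — consistent with a whole-image 180° rotation.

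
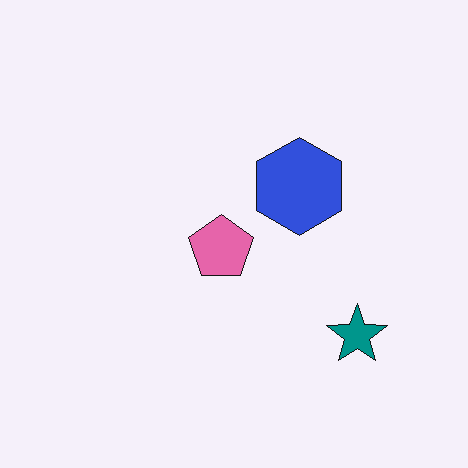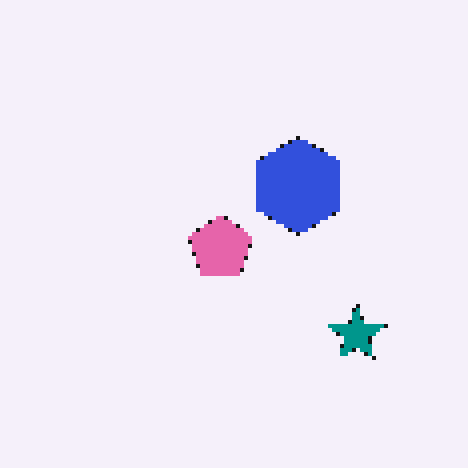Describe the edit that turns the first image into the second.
The transformation is: mildly pixelated.

Shapes are reduced to large square blocks; fine edges and outlines are lost — a downscale-then-upscale (mosaic) effect.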